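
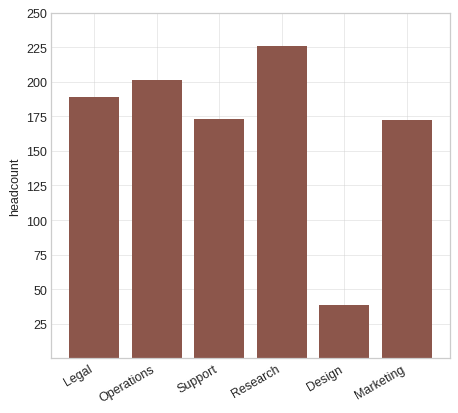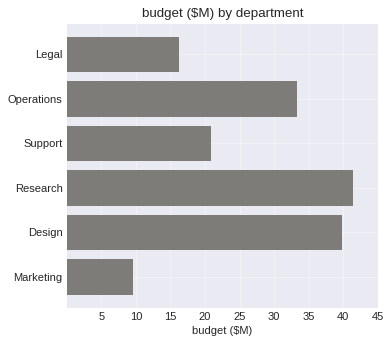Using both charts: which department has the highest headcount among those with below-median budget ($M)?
Chart 2 median budget ($M) ≈ 25; below-median departments: Legal, Support, Marketing. Among those, Legal has the highest headcount (≈ 200).

Legal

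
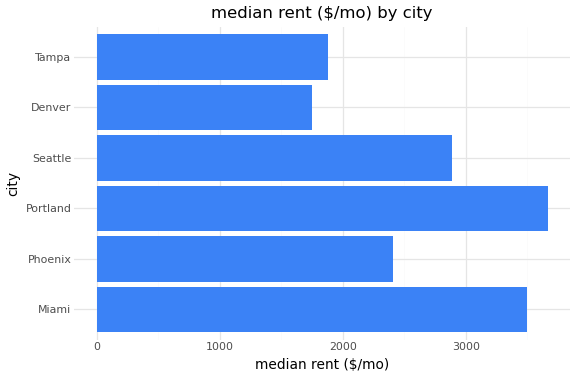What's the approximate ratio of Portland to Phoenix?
≈ 1.4×

Portland ≈ 3500, Phoenix ≈ 2500; 3500/2500 ≈ 1.4.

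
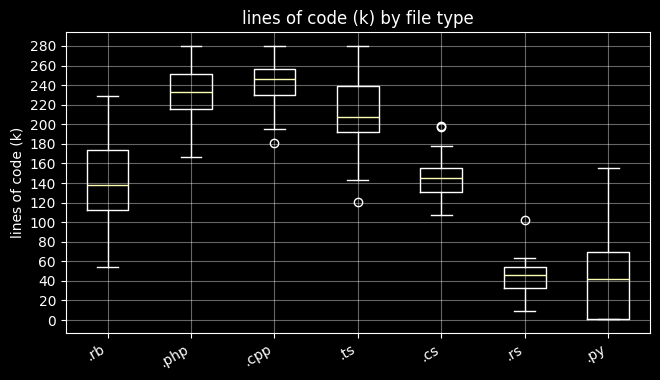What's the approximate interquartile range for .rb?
Q3 ≈ 180, Q1 ≈ 120; IQR ≈ 60.

≈ 60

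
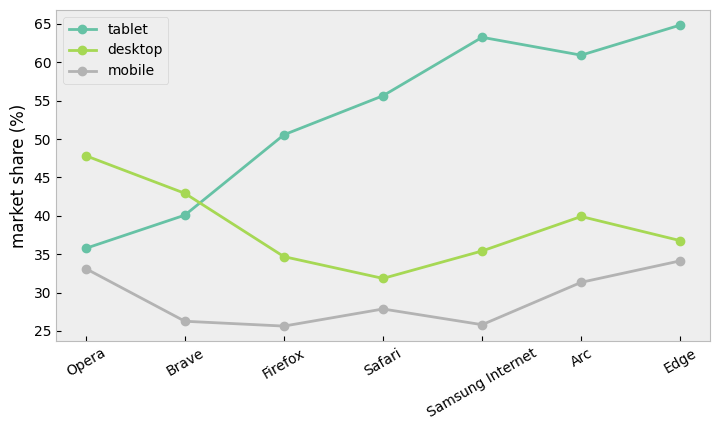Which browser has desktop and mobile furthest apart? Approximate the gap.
Brave: desktop ≈ 45, mobile ≈ 25 → gap ≈ 20. Next-largest (Opera) is only ≈ 15.

Brave, ≈ 20 %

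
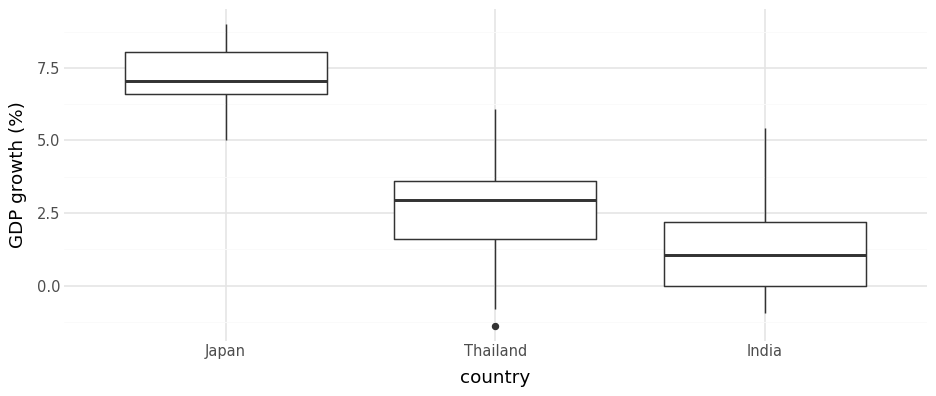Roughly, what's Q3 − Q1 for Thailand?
Q3 ≈ 3.5, Q1 ≈ 1.5; IQR ≈ 2.0.

≈ 2.0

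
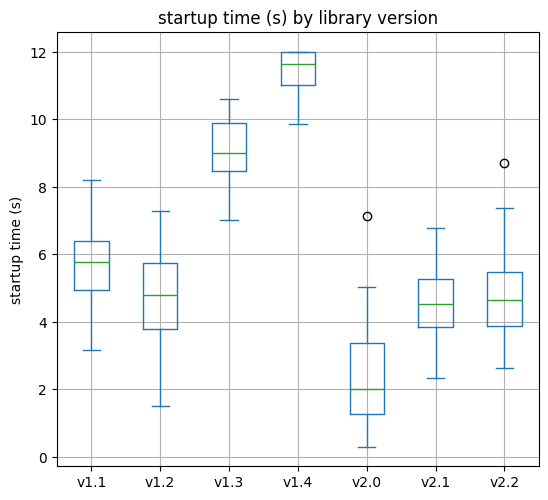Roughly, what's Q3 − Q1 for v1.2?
≈ 2

Q3 ≈ 6, Q1 ≈ 4; IQR ≈ 2.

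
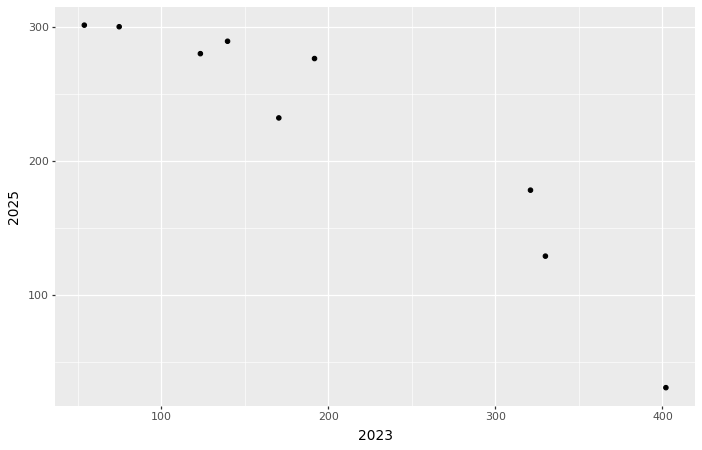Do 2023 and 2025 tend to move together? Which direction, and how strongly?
Points are negatively correlated; strong (|r| ≈ 0.9).

negative, strong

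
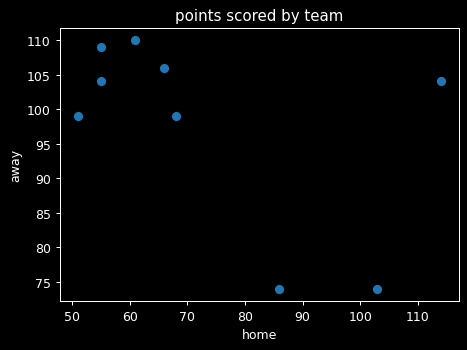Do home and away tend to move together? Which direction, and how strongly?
negative, moderate

Points are negatively correlated; moderate (|r| ≈ 0.5).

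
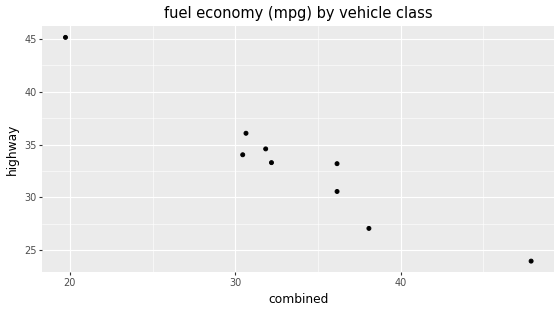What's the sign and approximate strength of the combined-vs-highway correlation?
negative, strong

Points are negatively correlated; strong (|r| ≈ 1.0).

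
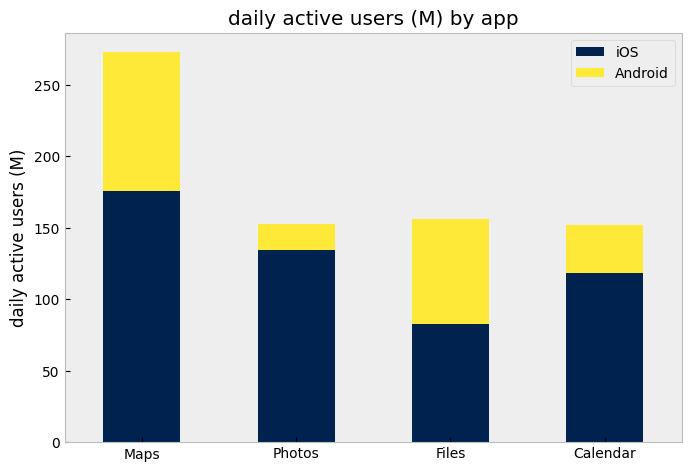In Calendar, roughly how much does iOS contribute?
≈ 125

iOS top ≈ 125, bottom ≈ 0; segment ≈ 125.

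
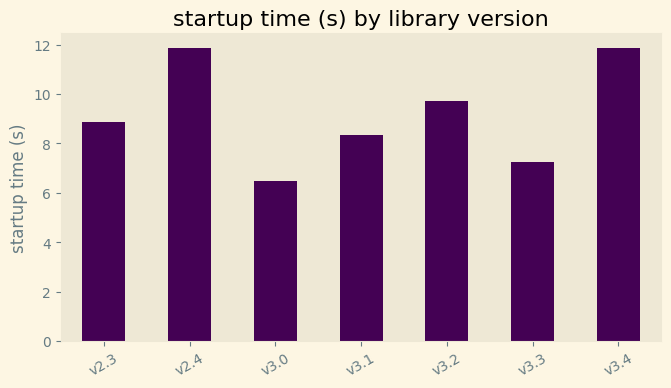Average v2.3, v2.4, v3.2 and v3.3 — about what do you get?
≈ 10

(9 + 12 + 10 + 7) / 4 ≈ 10.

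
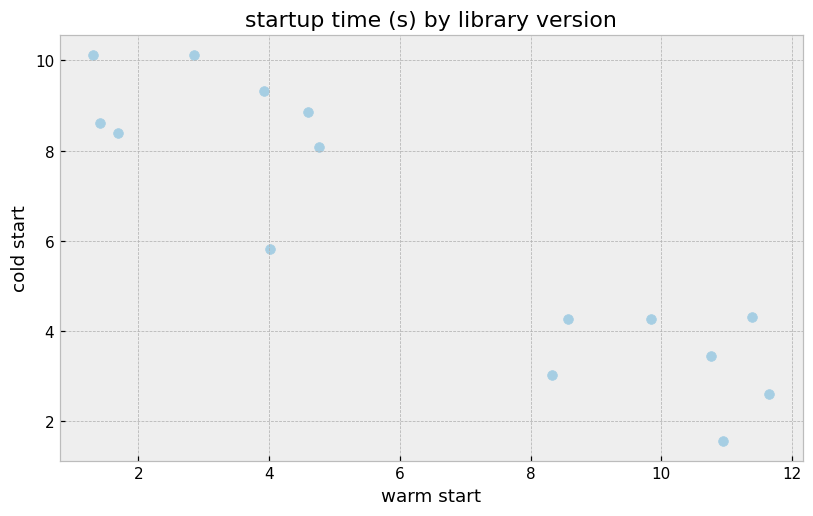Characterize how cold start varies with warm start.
Points are negatively correlated; strong (|r| ≈ 0.9).

negative, strong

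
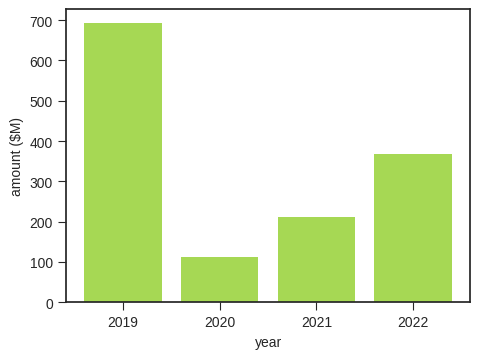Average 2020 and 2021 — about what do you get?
(100 + 200) / 2 ≈ 150.

≈ 150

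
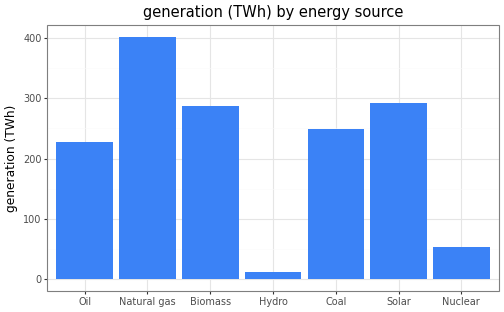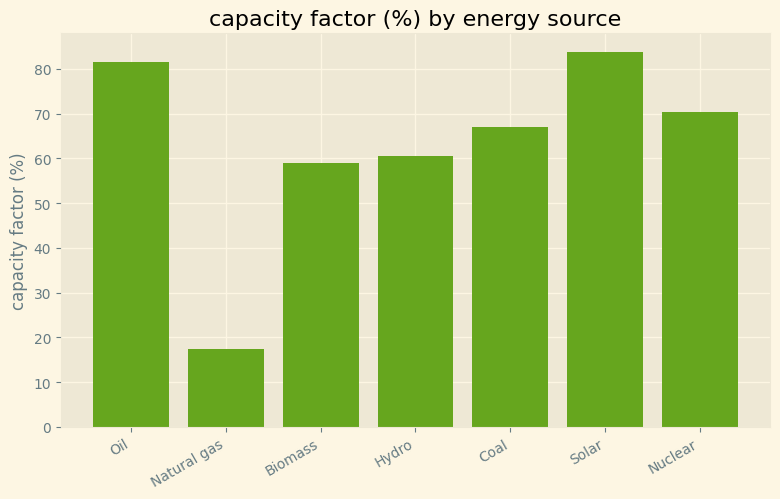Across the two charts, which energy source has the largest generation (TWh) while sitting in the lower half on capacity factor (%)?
Natural gas

Chart 2 median capacity factor (%) ≈ 70; below-median energy sources: Natural gas, Biomass, Hydro. Among those, Natural gas has the highest generation (TWh) (≈ 400).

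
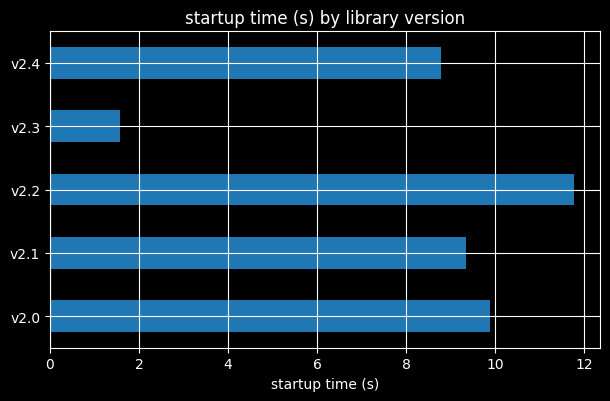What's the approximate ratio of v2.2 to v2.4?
v2.2 ≈ 12, v2.4 ≈ 9; 12/9 ≈ 1.33.

≈ 1.33×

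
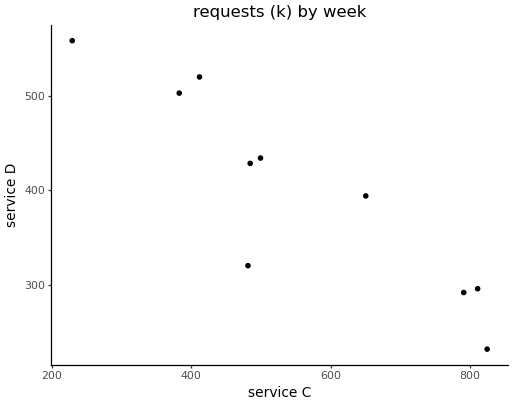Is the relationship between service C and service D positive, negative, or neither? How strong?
Points are negatively correlated; strong (|r| ≈ 0.9).

negative, strong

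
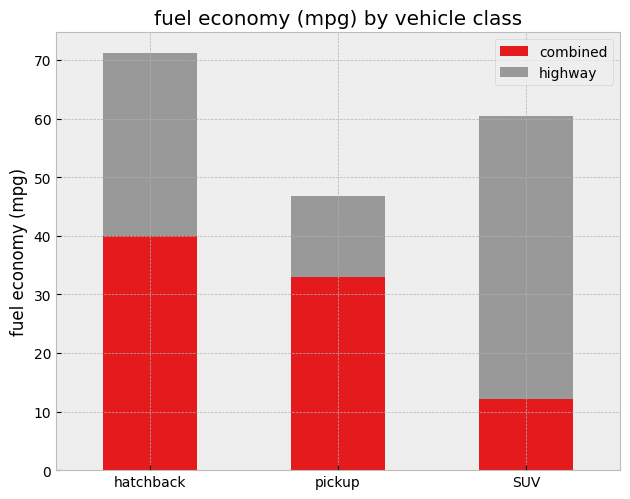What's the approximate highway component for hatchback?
highway top ≈ 70, bottom ≈ 40; segment ≈ 30.

≈ 30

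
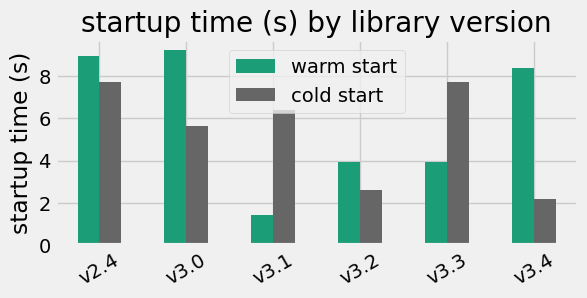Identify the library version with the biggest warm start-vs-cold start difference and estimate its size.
v3.4: warm start ≈ 8, cold start ≈ 2 → gap ≈ 6. Next-largest (v3.1) is only ≈ 5.

v3.4, ≈ 6 s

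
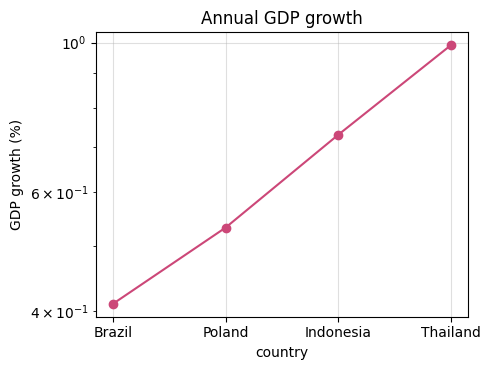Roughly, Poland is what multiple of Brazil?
≈ 1.38×

Poland ≈ 0.55, Brazil ≈ 0.40; 0.55/0.40 ≈ 1.38.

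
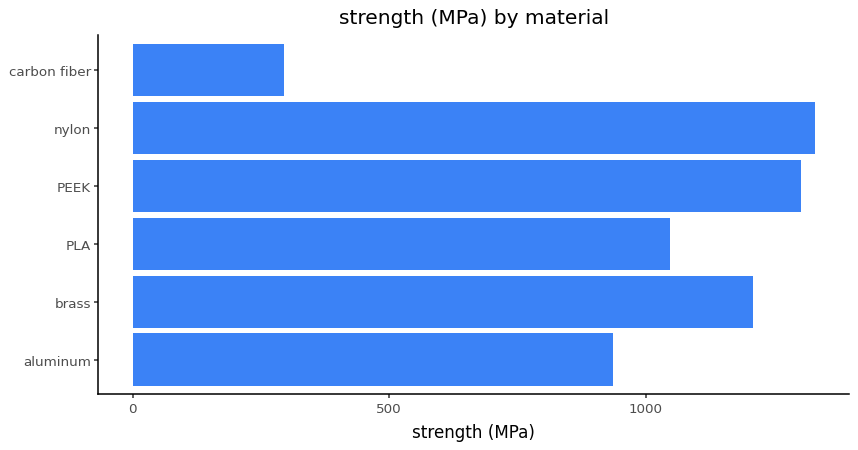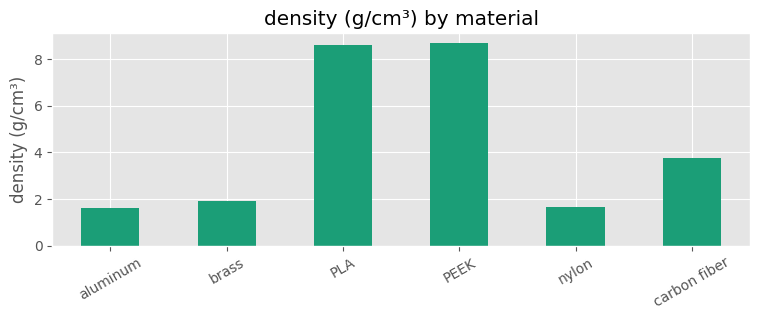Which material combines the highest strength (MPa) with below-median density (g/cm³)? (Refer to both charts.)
Chart 2 median density (g/cm³) ≈ 3; below-median materials: aluminum, brass, nylon. Among those, nylon has the highest strength (MPa) (≈ 1400).

nylon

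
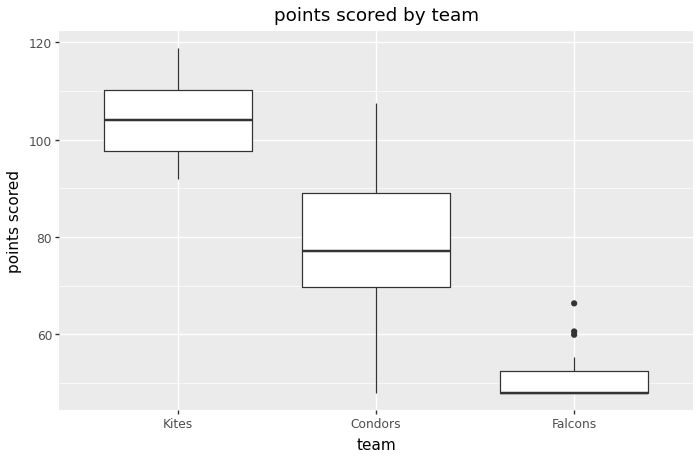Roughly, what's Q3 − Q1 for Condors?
Q3 ≈ 90, Q1 ≈ 70; IQR ≈ 20.

≈ 20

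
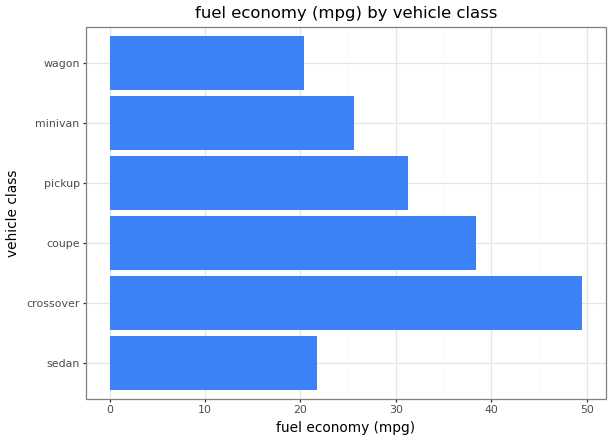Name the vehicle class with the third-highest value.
Top 4: crossover ≈ 50, coupe ≈ 40, pickup ≈ 30, minivan ≈ 25.

pickup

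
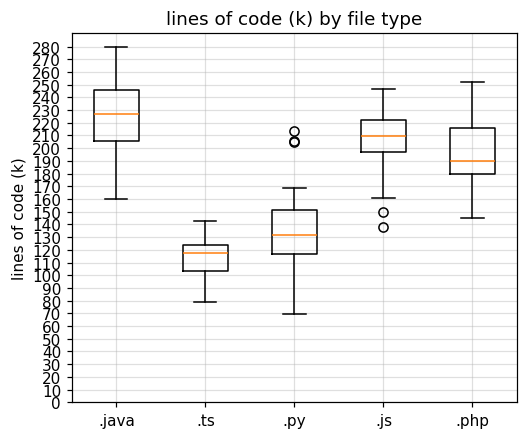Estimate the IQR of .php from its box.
≈ 40

Q3 ≈ 220, Q1 ≈ 180; IQR ≈ 40.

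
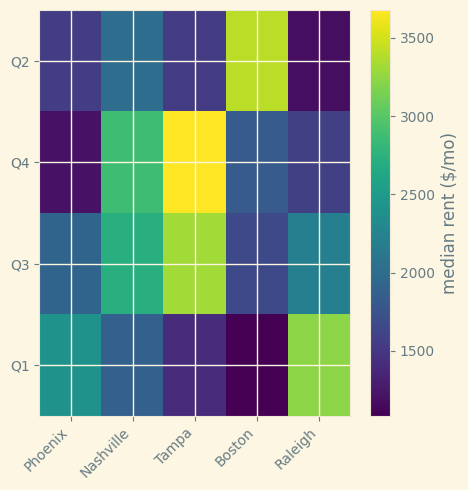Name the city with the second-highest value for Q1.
Top 3 for Q1: Raleigh ≈ 3000, Phoenix ≈ 2500, Nashville ≈ 2000.

Phoenix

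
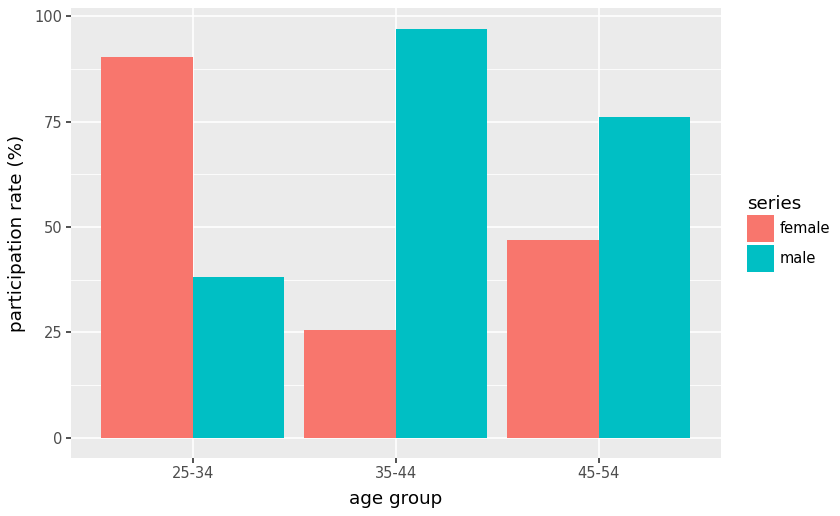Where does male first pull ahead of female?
35-44

25-34: male ≈ 40 vs female ≈ 90 (not yet); 35-44: male ≈ 100 vs female ≈ 30 (first crossover).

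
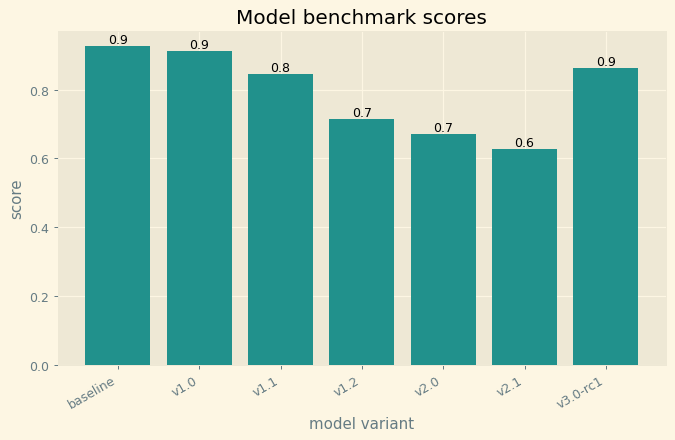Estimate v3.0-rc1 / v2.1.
≈ 1.5×

v3.0-rc1 ≈ 0.9, v2.1 ≈ 0.6; 0.9/0.6 ≈ 1.5.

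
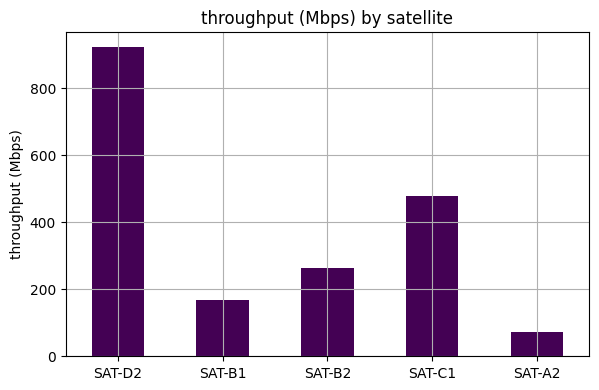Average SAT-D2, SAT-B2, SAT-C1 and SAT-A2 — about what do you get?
(900 + 300 + 500 + 100) / 4 ≈ 450.

≈ 450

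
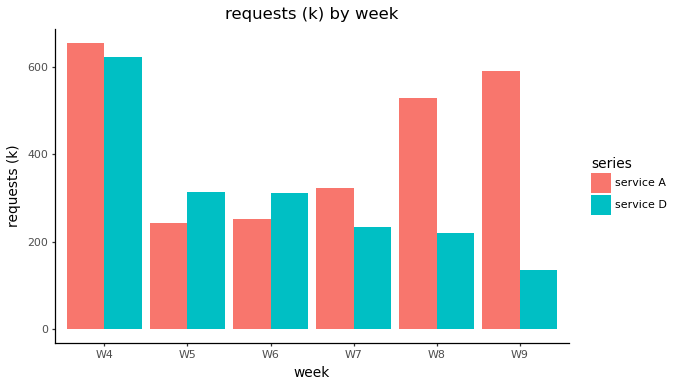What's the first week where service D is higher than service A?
W4: service D ≈ 600 vs service A ≈ 700 (not yet); W5: service D ≈ 300 vs service A ≈ 200 (first crossover).

W5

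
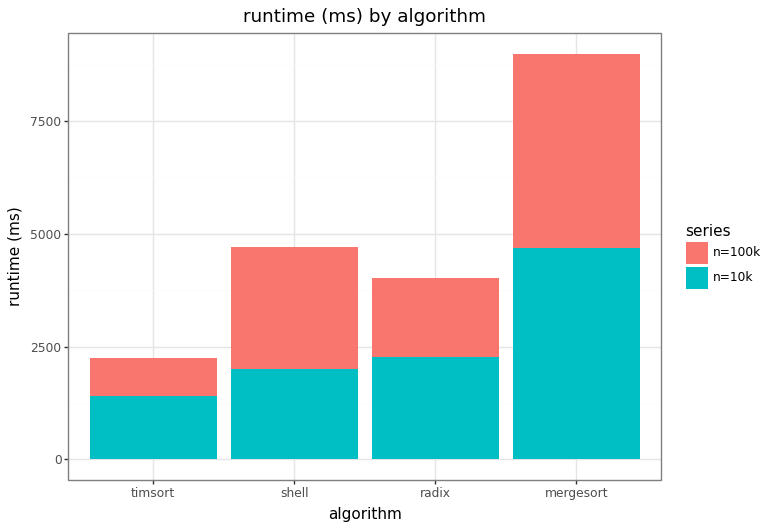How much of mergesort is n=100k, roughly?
n=100k top ≈ 9000, bottom ≈ 5000; segment ≈ 4000.

≈ 4000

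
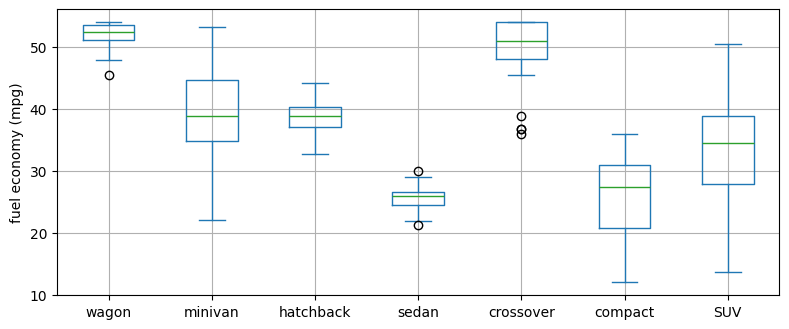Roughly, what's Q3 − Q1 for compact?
≈ 10

Q3 ≈ 30, Q1 ≈ 20; IQR ≈ 10.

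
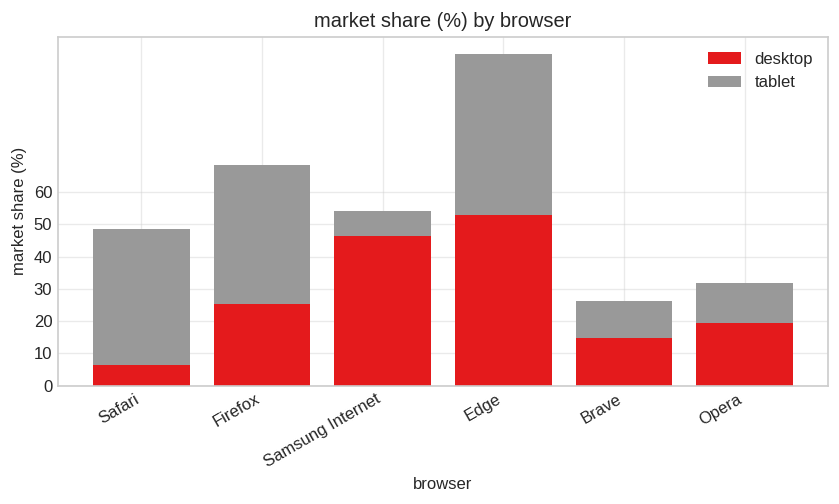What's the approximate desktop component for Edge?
≈ 50

desktop top ≈ 50, bottom ≈ 0; segment ≈ 50.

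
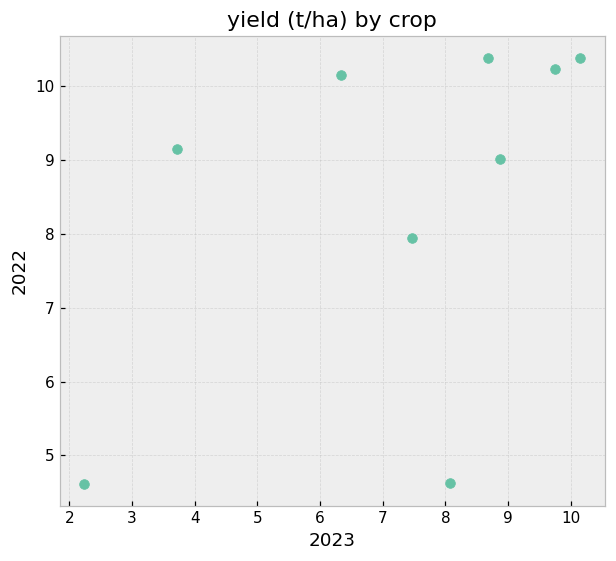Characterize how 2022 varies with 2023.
Points are positively correlated; moderate (|r| ≈ 0.5).

positive, moderate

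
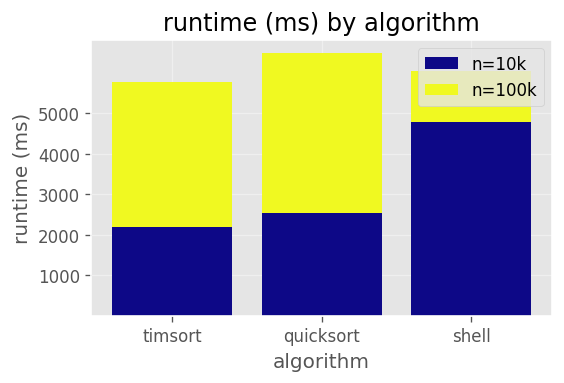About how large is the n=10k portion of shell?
≈ 5000

n=10k top ≈ 5000, bottom ≈ 0; segment ≈ 5000.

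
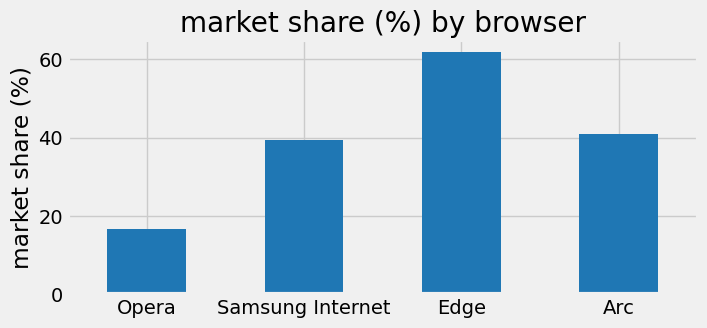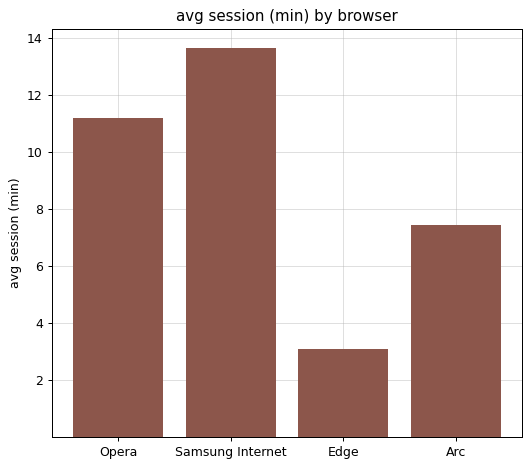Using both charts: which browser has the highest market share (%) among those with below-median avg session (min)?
Edge

Chart 2 median avg session (min) ≈ 10; below-median browsers: Edge, Arc. Among those, Edge has the highest market share (%) (≈ 60).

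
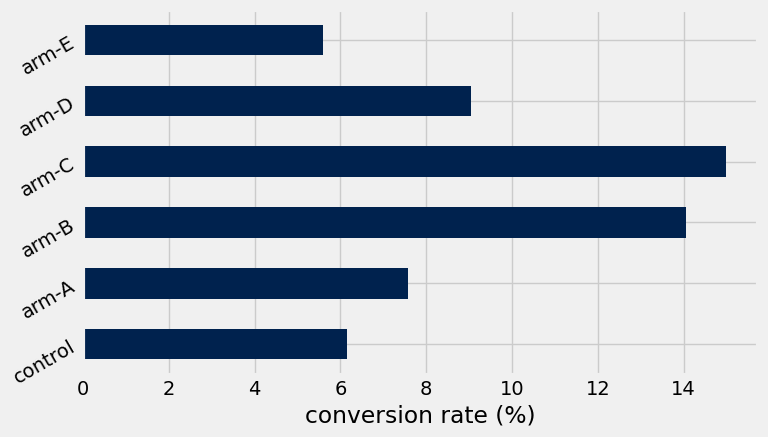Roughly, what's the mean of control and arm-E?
(6 + 6) / 2 ≈ 6.

≈ 6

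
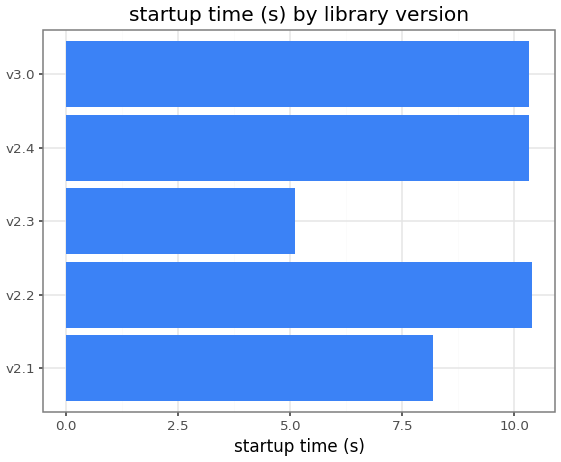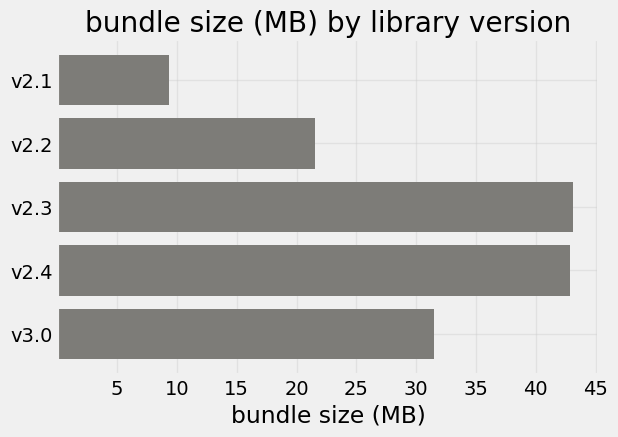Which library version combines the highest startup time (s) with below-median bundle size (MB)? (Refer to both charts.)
v2.2

Chart 2 median bundle size (MB) ≈ 30; below-median library versions: v2.1, v2.2. Among those, v2.2 has the highest startup time (s) (≈ 10).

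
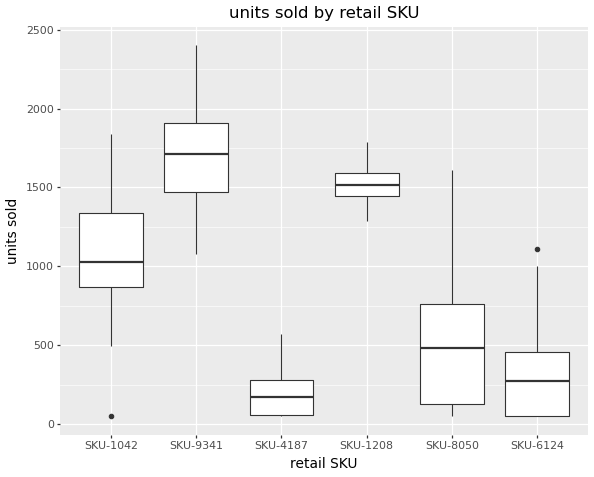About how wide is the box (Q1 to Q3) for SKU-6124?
Q3 ≈ 400, Q1 ≈ 0; IQR ≈ 400.

≈ 400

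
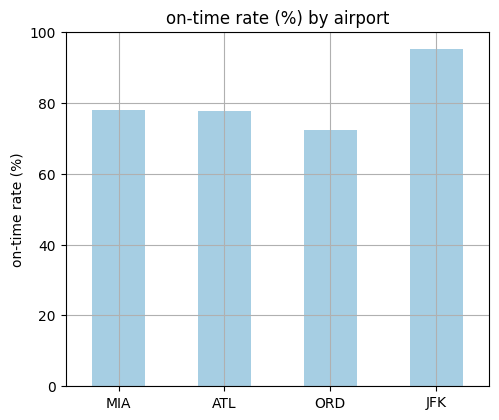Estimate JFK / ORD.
JFK ≈ 100, ORD ≈ 70; 100/70 ≈ 1.43.

≈ 1.43×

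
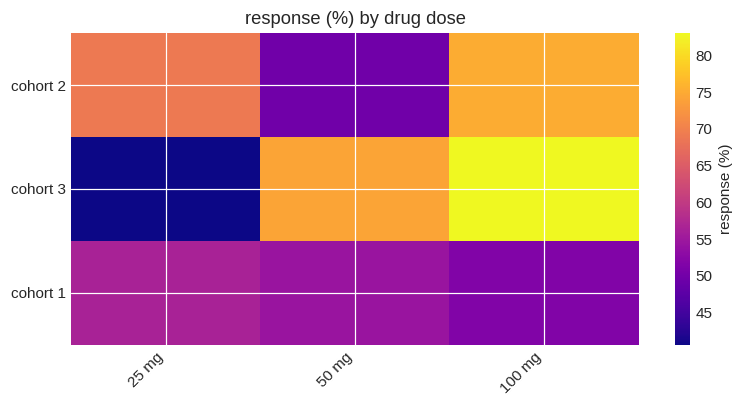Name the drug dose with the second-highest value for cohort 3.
50 mg

Top 3 for cohort 3: 100 mg ≈ 85, 50 mg ≈ 75, 25 mg ≈ 40.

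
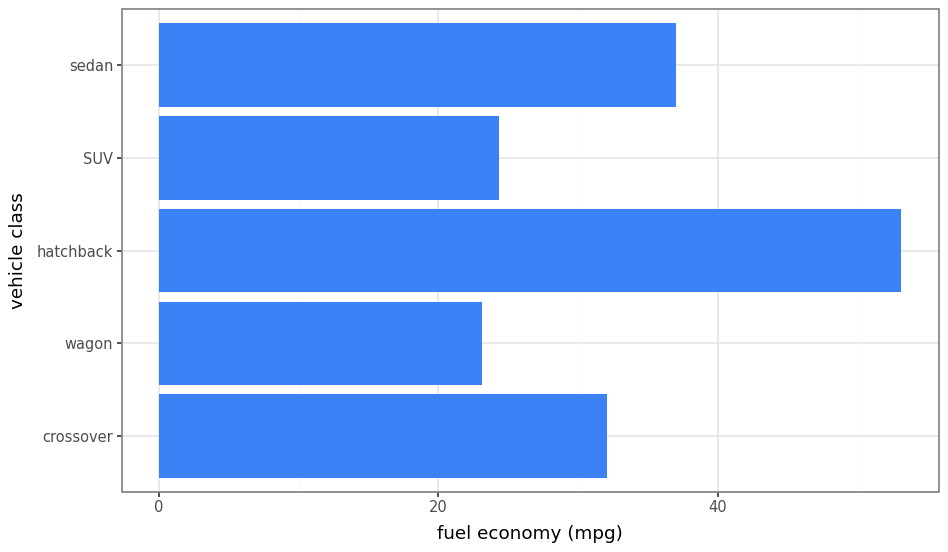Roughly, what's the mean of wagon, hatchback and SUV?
≈ 35

(25 + 55 + 25) / 3 ≈ 35.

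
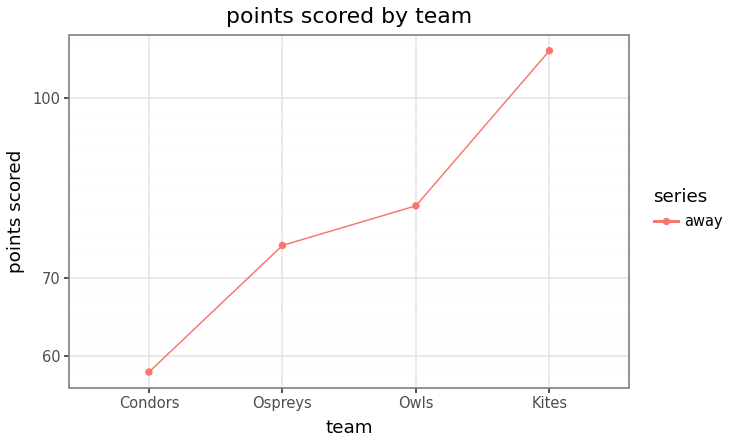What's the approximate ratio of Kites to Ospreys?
≈ 1.47×

Kites ≈ 110, Ospreys ≈ 75; 110/75 ≈ 1.47.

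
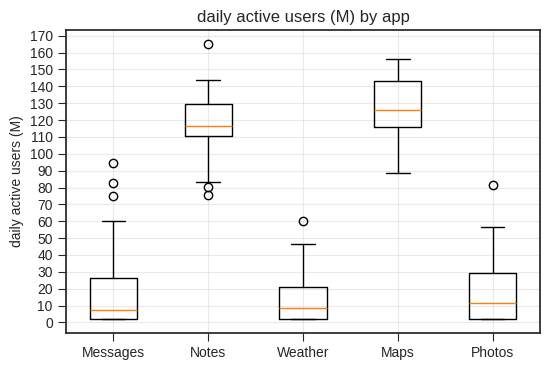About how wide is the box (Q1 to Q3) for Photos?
≈ 30

Q3 ≈ 30, Q1 ≈ 0; IQR ≈ 30.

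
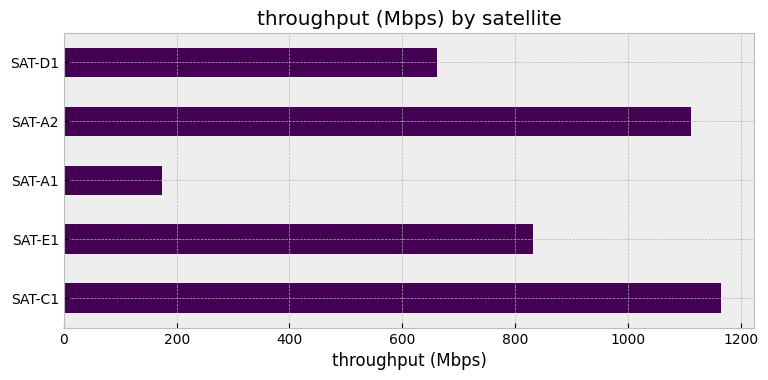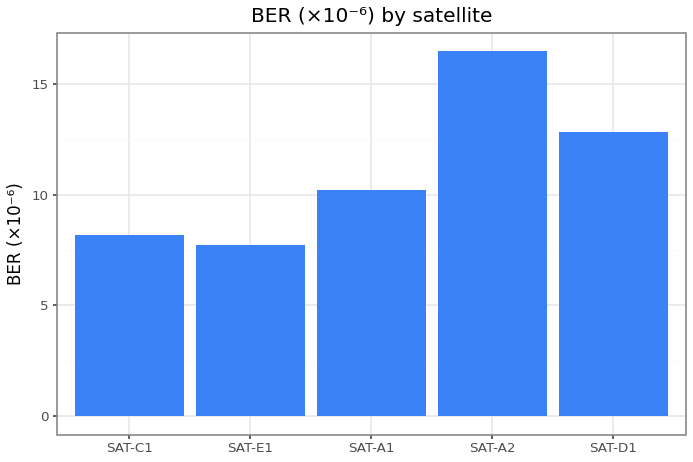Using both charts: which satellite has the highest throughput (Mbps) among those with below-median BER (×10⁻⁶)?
Chart 2 median BER (×10⁻⁶) ≈ 10; below-median satellites: SAT-C1, SAT-E1. Among those, SAT-C1 has the highest throughput (Mbps) (≈ 1200).

SAT-C1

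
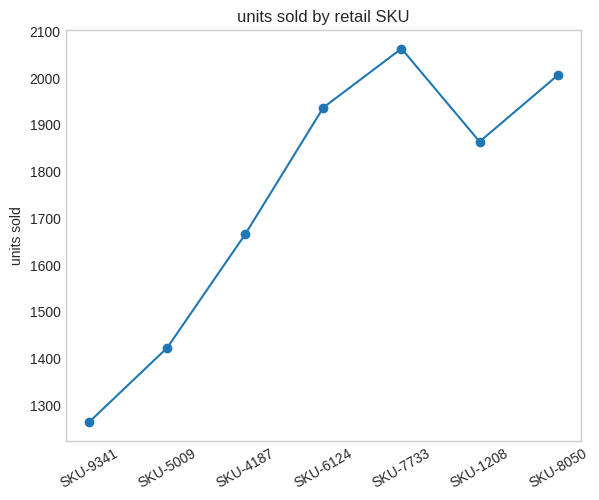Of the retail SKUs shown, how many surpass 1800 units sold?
Above 1800: SKU-6124, SKU-7733, SKU-1208, SKU-8050.

4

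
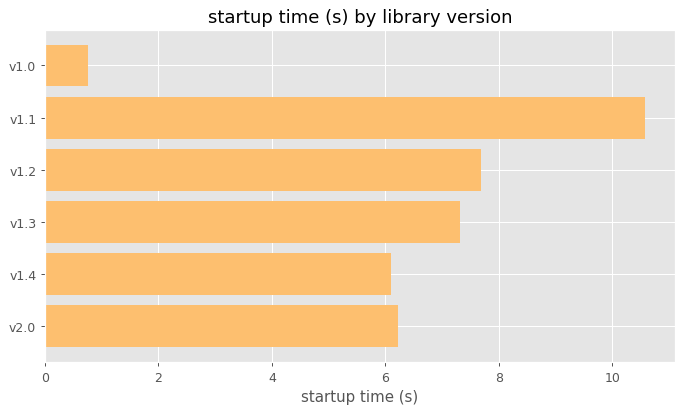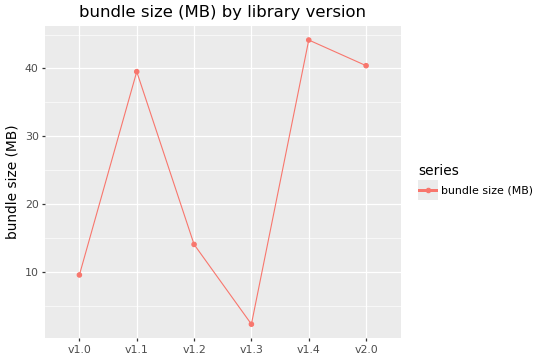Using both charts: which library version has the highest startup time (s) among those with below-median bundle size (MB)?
Chart 2 median bundle size (MB) ≈ 25; below-median library versions: v1.0, v1.2, v1.3. Among those, v1.2 has the highest startup time (s) (≈ 8).

v1.2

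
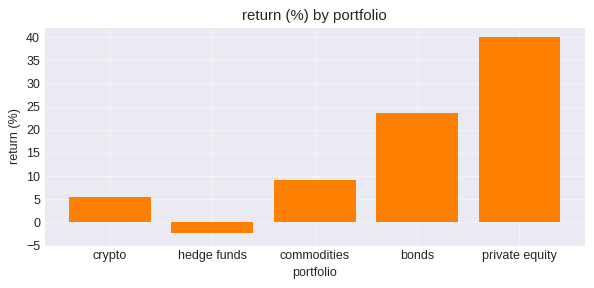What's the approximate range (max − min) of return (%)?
Max private equity ≈ 40, min hedge funds ≈ 0; range ≈ 40.

≈ 40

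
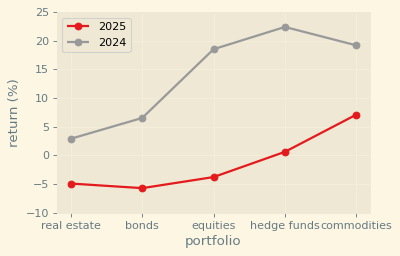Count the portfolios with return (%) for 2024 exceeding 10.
Above 10: equities, hedge funds, commodities.

3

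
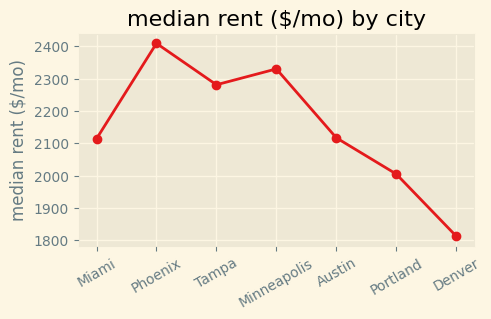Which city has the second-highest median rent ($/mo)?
Top 3: Phoenix ≈ 2400, Minneapolis ≈ 2350, Tampa ≈ 2300.

Minneapolis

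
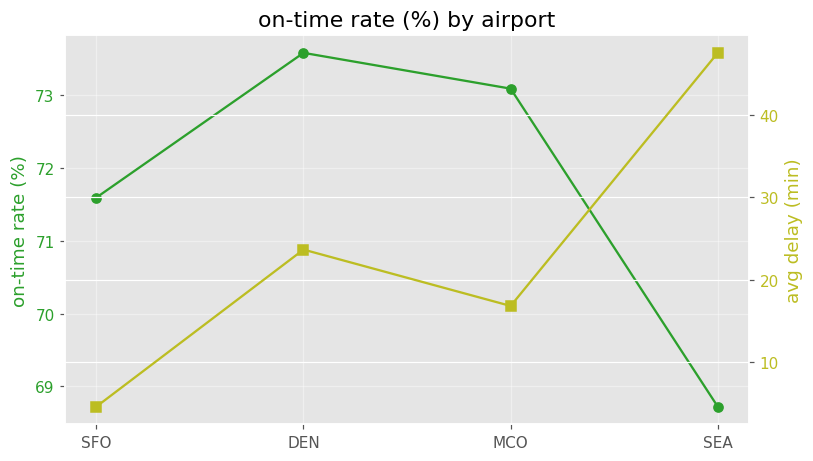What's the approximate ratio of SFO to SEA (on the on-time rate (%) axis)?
SFO ≈ 71.5, SEA ≈ 68.5; 71.5/68.5 ≈ 1.04.

≈ 1.04×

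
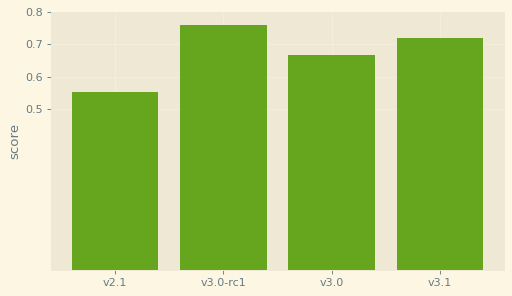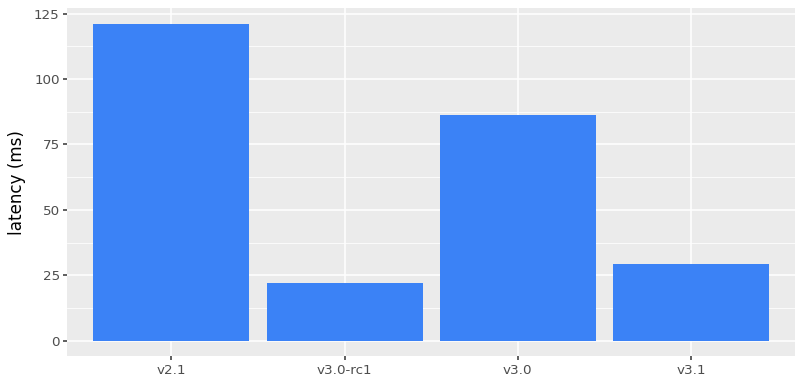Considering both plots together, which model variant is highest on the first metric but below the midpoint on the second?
v3.0-rc1

Chart 2 median latency (ms) ≈ 60; below-median model variants: v3.0-rc1, v3.1. Among those, v3.0-rc1 has the highest score (≈ 0.8).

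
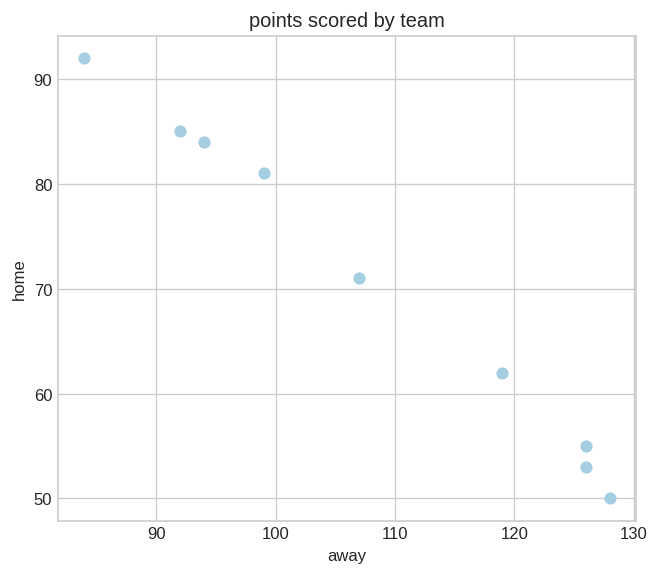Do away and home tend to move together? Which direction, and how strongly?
Points are negatively correlated; strong (|r| ≈ 1.0).

negative, strong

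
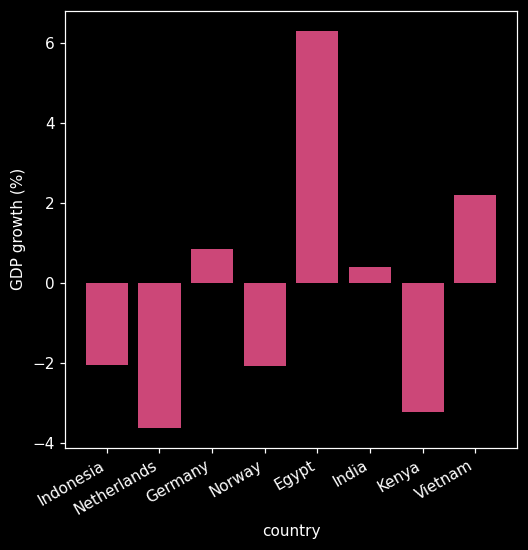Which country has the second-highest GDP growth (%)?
Top 3: Egypt ≈ 6, Vietnam ≈ 2, Germany ≈ 1.

Vietnam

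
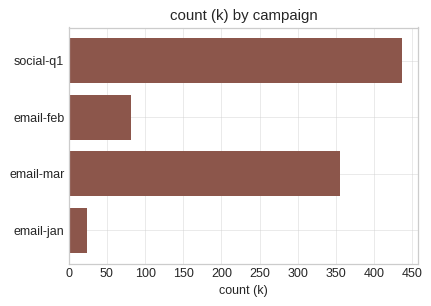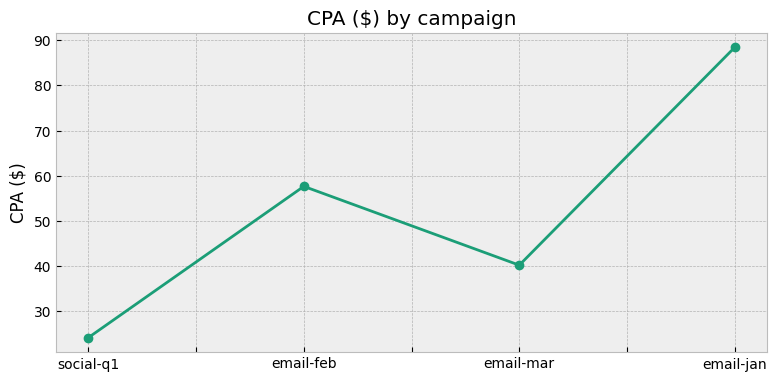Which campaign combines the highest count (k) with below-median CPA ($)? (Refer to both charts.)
social-q1

Chart 2 median CPA ($) ≈ 50; below-median campaigns: social-q1, email-mar. Among those, social-q1 has the highest count (k) (≈ 450).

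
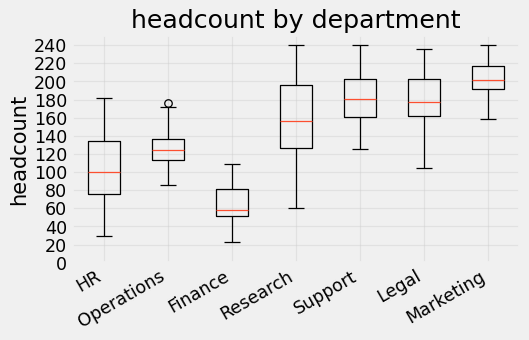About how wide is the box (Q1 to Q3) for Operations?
≈ 20

Q3 ≈ 140, Q1 ≈ 120; IQR ≈ 20.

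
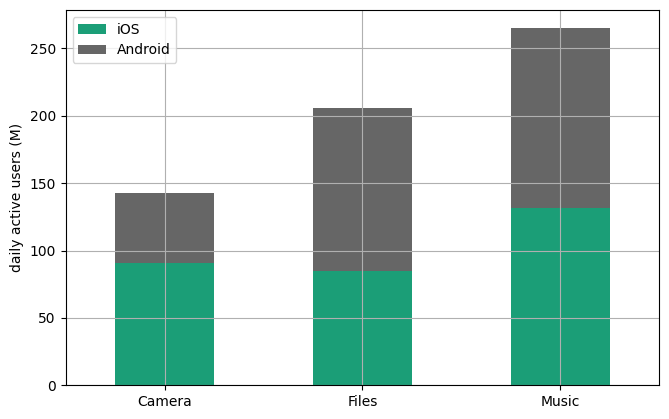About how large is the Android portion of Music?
Android top ≈ 275, bottom ≈ 125; segment ≈ 150.

≈ 150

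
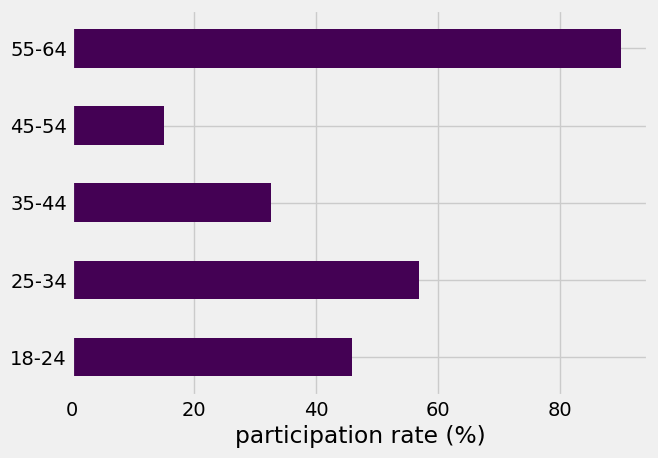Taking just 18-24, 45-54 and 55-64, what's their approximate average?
(50 + 20 + 90) / 3 ≈ 53.

≈ 53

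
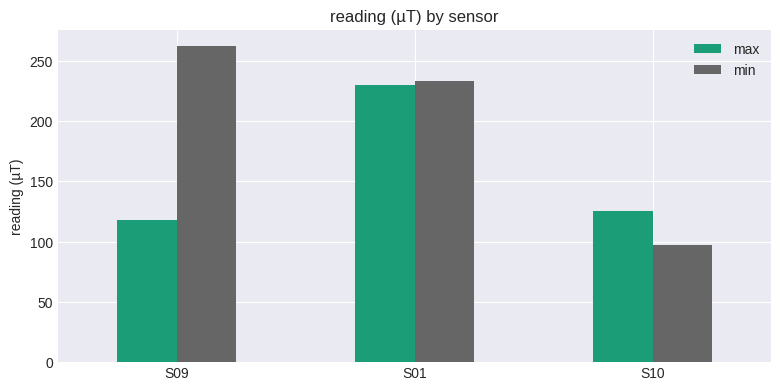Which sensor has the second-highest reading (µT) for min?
Top 3 for min: S09 ≈ 275, S01 ≈ 225, S10 ≈ 100.

S01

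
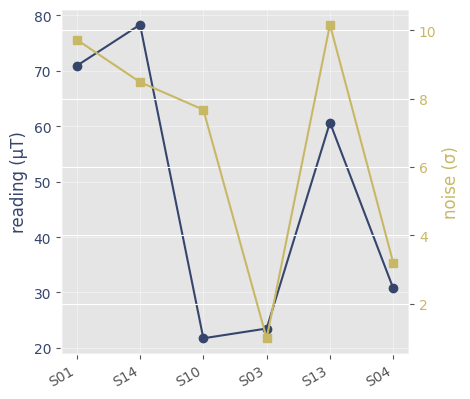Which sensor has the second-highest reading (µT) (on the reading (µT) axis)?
Top 3 (on the reading (µT) axis): S14 ≈ 80, S01 ≈ 70, S13 ≈ 60.

S01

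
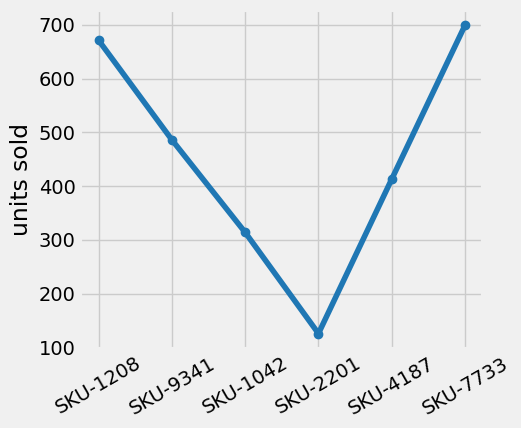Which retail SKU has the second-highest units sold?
Top 3: SKU-7733 ≈ 700, SKU-1208 ≈ 650, SKU-9341 ≈ 500.

SKU-1208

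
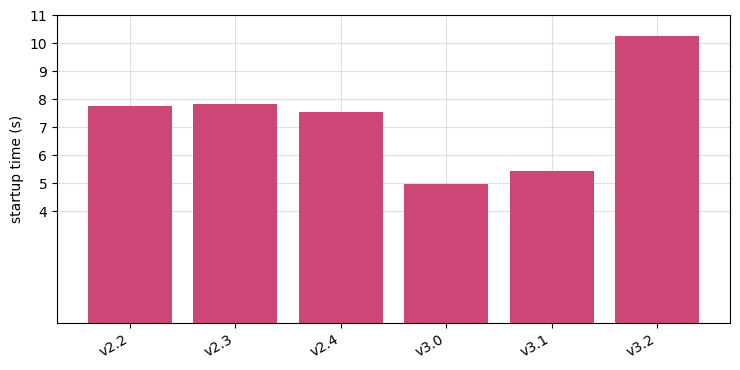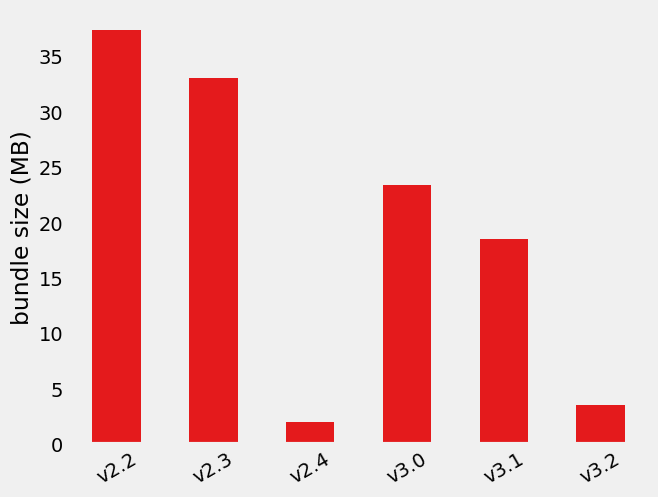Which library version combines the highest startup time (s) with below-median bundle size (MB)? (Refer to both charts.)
v3.2

Chart 2 median bundle size (MB) ≈ 20; below-median library versions: v2.4, v3.1, v3.2. Among those, v3.2 has the highest startup time (s) (≈ 10).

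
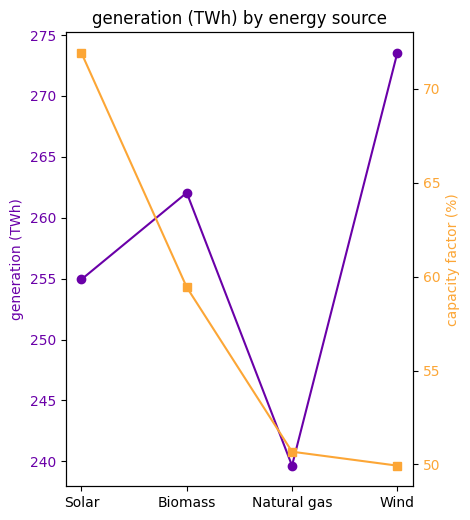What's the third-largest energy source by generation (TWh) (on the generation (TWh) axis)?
Top 4 (on the generation (TWh) axis): Wind ≈ 275, Biomass ≈ 260, Solar ≈ 255, Natural gas ≈ 240.

Solar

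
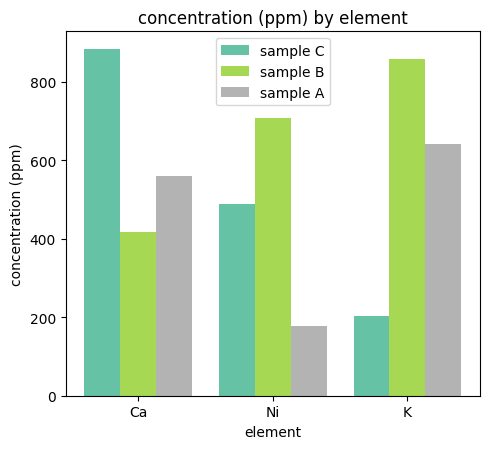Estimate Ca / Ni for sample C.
Ca ≈ 900, Ni ≈ 500; 900/500 ≈ 1.8.

≈ 1.8×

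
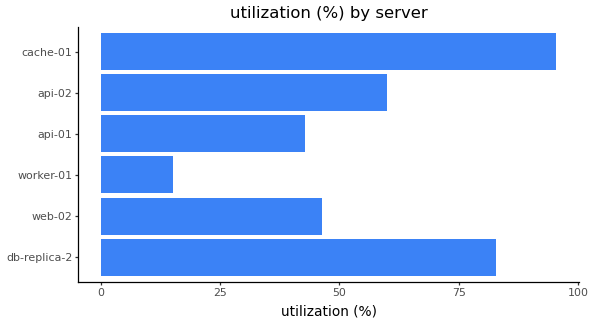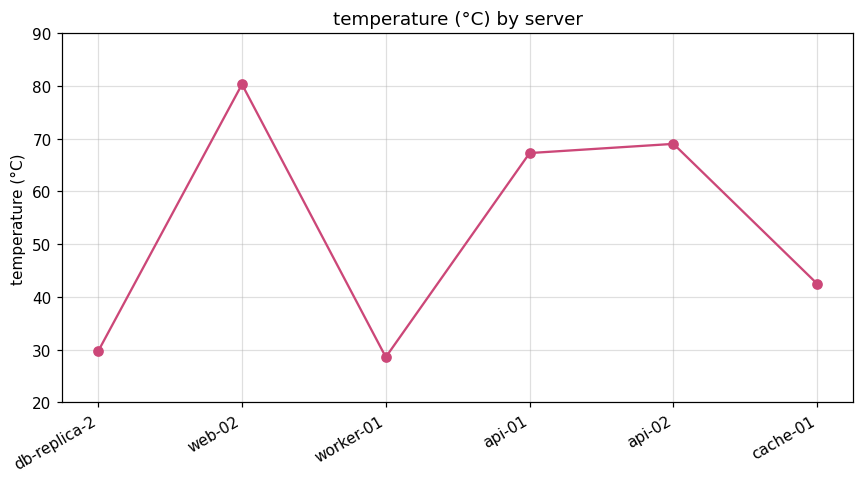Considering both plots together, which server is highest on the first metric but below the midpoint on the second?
cache-01

Chart 2 median temperature (°C) ≈ 50; below-median servers: db-replica-2, worker-01, cache-01. Among those, cache-01 has the highest utilization (%) (≈ 100).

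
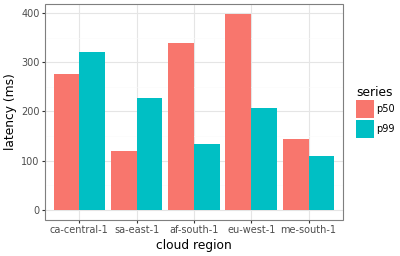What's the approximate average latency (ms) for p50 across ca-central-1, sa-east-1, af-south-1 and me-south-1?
(300 + 100 + 350 + 150) / 4 ≈ 225.

≈ 225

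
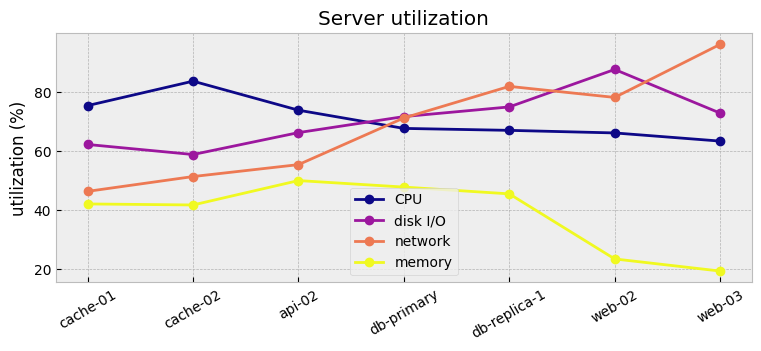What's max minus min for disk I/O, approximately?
≈ 30

Max web-02 ≈ 90, min cache-02 ≈ 60; range ≈ 30.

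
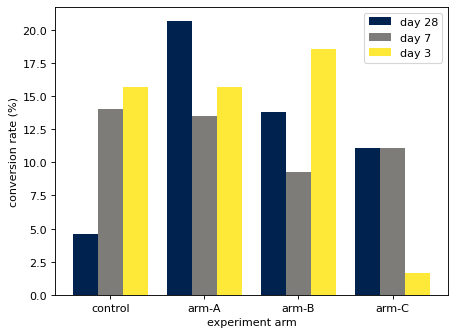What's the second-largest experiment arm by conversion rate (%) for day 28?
arm-B

Top 3 for day 28: arm-A ≈ 20, arm-B ≈ 14, arm-C ≈ 12.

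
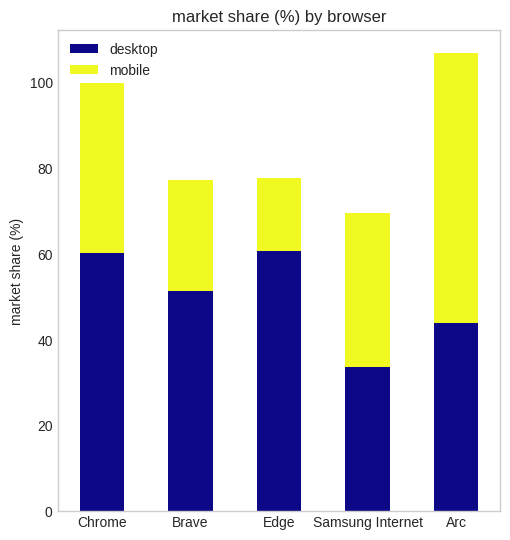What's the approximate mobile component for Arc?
≈ 70

mobile top ≈ 110, bottom ≈ 40; segment ≈ 70.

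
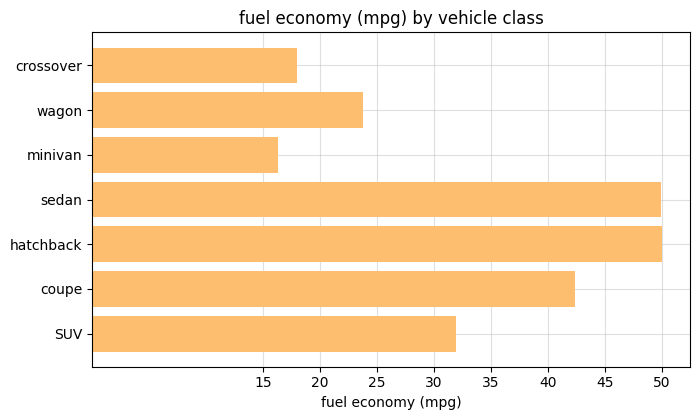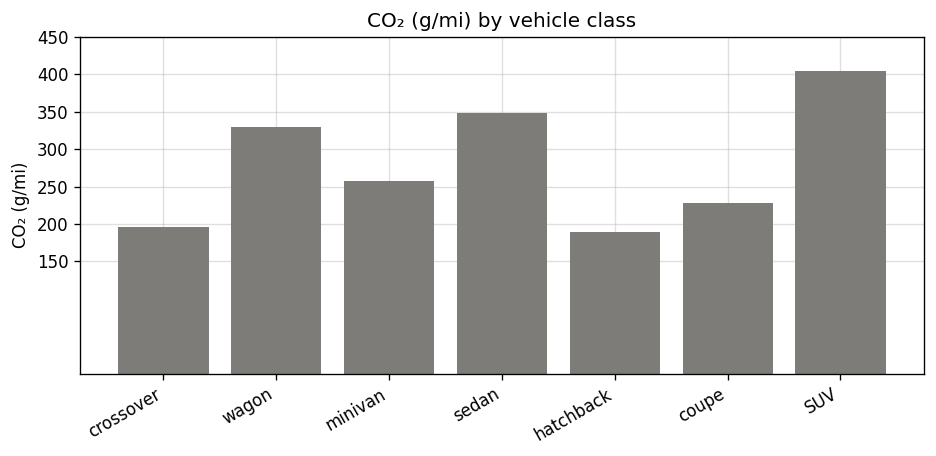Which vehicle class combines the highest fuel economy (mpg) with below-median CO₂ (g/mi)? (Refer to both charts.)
hatchback

Chart 2 median CO₂ (g/mi) ≈ 250; below-median vehicle classes: crossover, hatchback, coupe. Among those, hatchback has the highest fuel economy (mpg) (≈ 50).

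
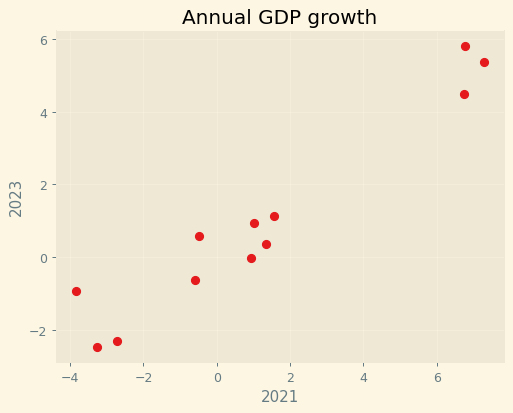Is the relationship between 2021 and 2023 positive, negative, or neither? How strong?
Points are positively correlated; strong (|r| ≈ 1.0).

positive, strong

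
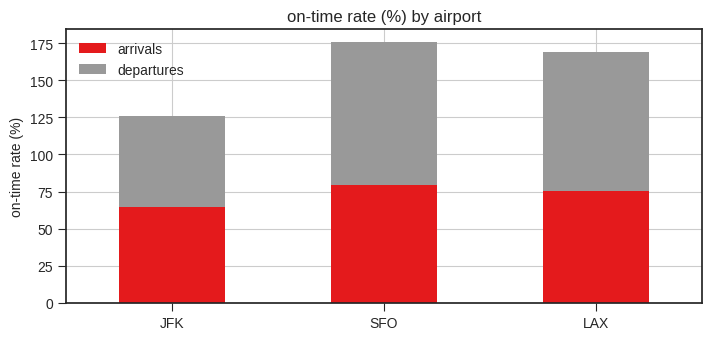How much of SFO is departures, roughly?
departures top ≈ 180, bottom ≈ 80; segment ≈ 100.

≈ 100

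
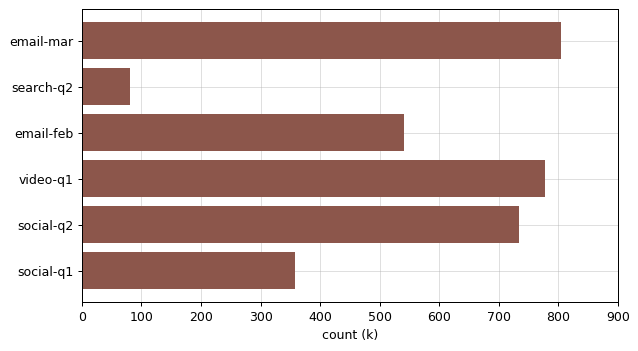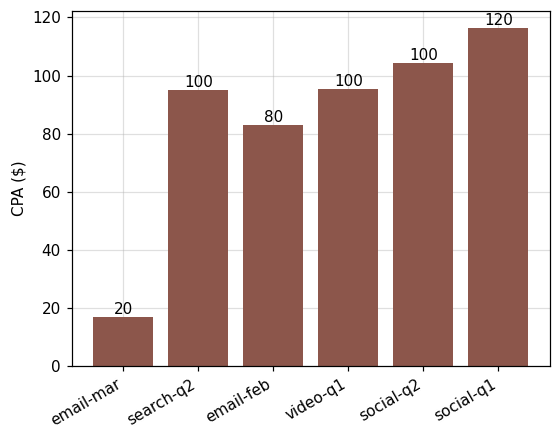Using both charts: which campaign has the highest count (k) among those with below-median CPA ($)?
email-mar

Chart 2 median CPA ($) ≈ 100; below-median campaigns: email-mar, search-q2, email-feb. Among those, email-mar has the highest count (k) (≈ 800).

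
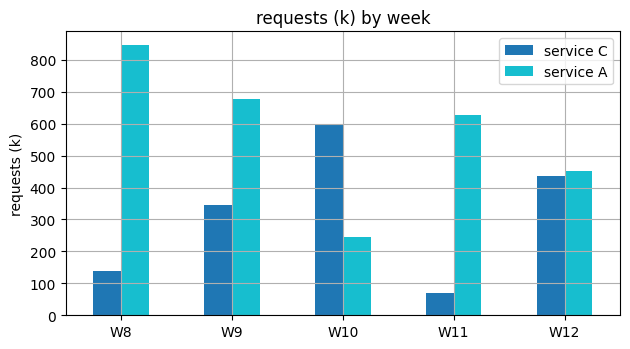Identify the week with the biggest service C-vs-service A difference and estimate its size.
W8: service C ≈ 100, service A ≈ 800 → gap ≈ 700. Next-largest (W11) is only ≈ 500.

W8, ≈ 700 k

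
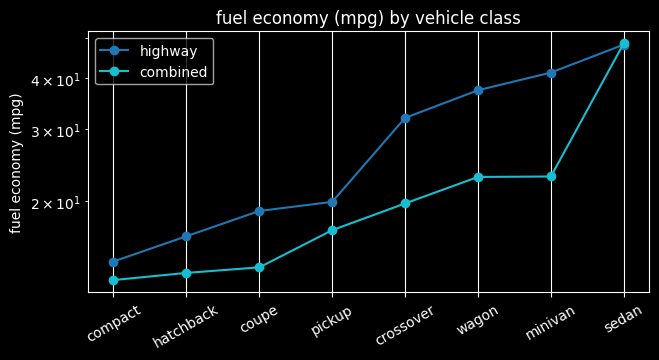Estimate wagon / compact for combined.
≈ 1.67×

wagon ≈ 25, compact ≈ 15; 25/15 ≈ 1.67.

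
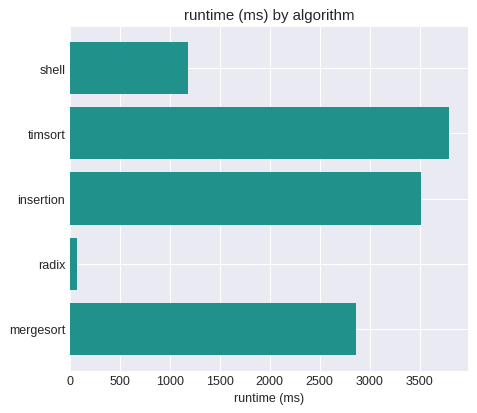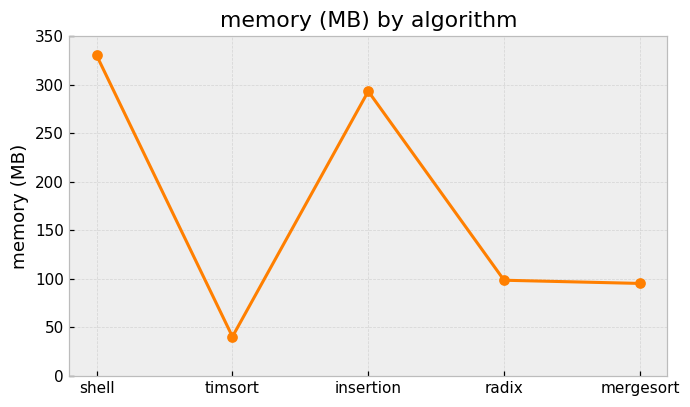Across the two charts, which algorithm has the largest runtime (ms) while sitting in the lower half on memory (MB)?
timsort

Chart 2 median memory (MB) ≈ 100; below-median algorithms: timsort, mergesort. Among those, timsort has the highest runtime (ms) (≈ 4000).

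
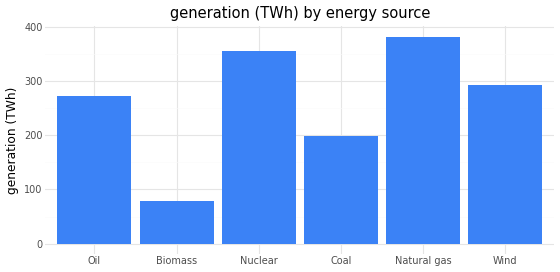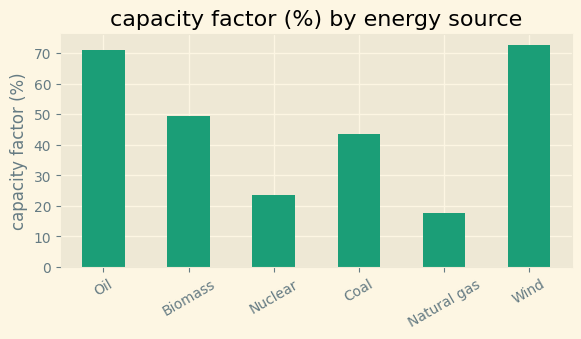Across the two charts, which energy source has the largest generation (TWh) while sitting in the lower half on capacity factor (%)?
Natural gas

Chart 2 median capacity factor (%) ≈ 50; below-median energy sources: Nuclear, Coal, Natural gas. Among those, Natural gas has the highest generation (TWh) (≈ 400).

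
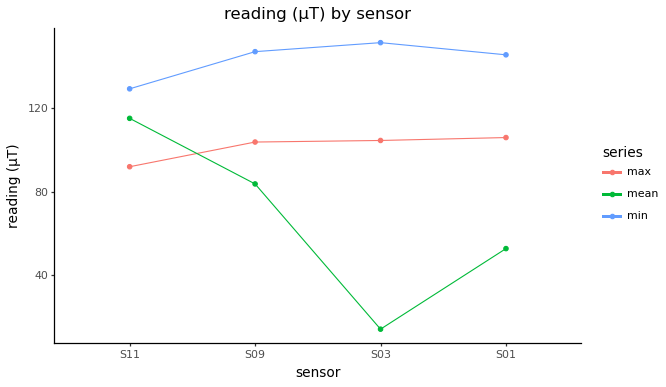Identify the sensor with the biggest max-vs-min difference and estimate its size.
S03: max ≈ 100, min ≈ 160 → gap ≈ 60. Next-largest (S09) is only ≈ 40.

S03, ≈ 60 µT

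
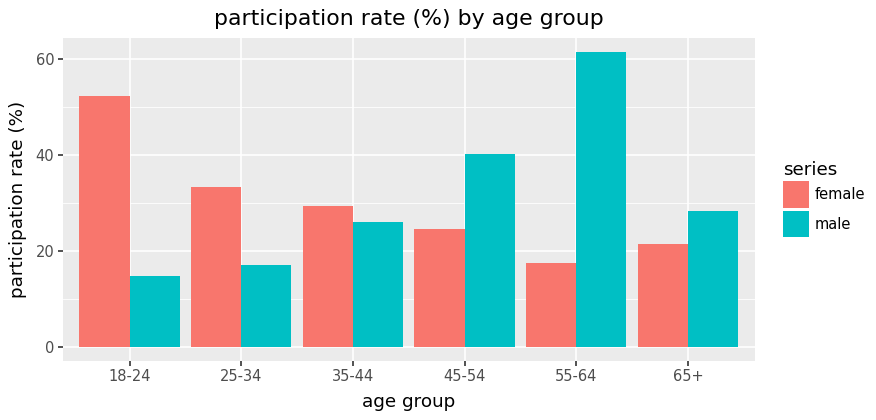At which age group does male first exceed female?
45-54

35-44: male ≈ 30 vs female ≈ 30 (not yet); 45-54: male ≈ 40 vs female ≈ 20 (first crossover).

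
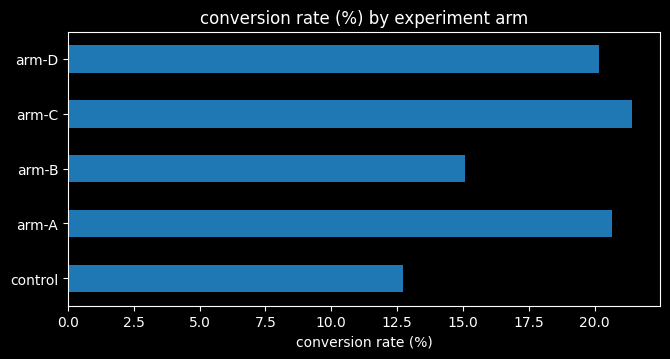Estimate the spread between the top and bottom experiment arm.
≈ 10

Max arm-C ≈ 22, min control ≈ 12; range ≈ 10.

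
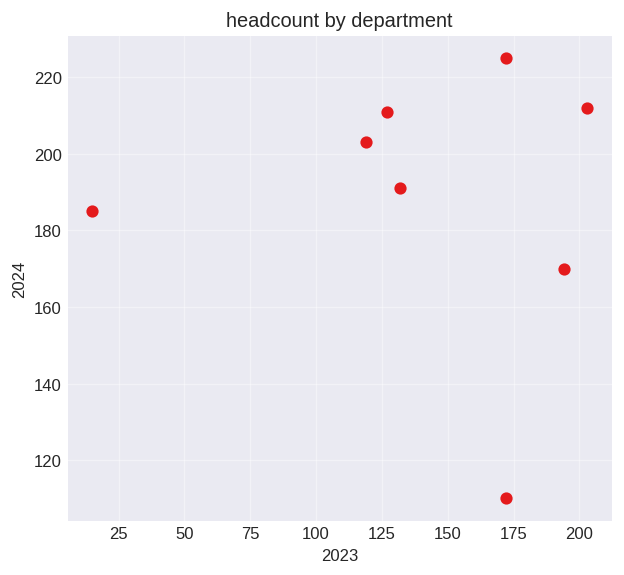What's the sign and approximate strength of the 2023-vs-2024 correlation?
Points are roughly uncorrelated; weak (|r| ≈ 0.1).

no clear correlation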